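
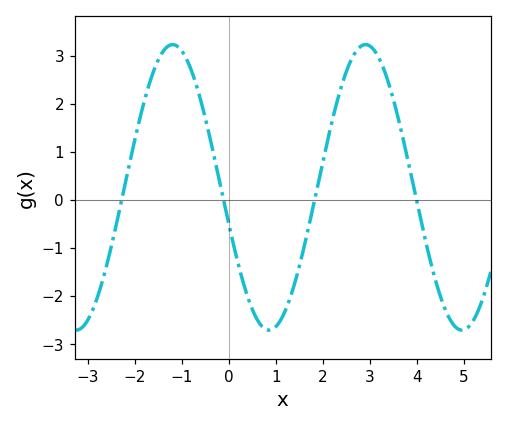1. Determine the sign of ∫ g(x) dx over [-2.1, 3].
positive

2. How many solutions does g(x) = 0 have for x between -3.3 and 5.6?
4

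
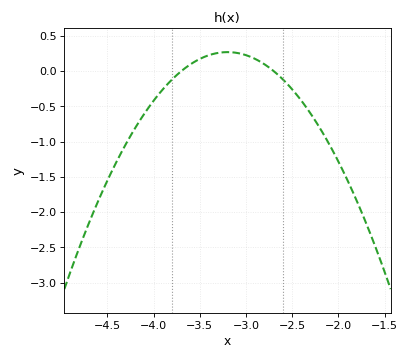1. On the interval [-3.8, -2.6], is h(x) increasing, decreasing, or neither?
neither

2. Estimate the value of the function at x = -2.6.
-0.1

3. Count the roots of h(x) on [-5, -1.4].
2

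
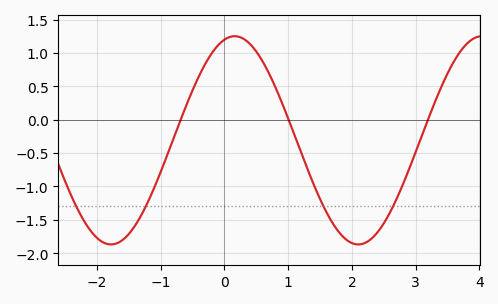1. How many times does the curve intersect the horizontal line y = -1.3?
4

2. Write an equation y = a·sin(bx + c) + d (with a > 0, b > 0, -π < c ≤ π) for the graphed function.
y = 1.56sin(1.62x + 1.31) - 0.31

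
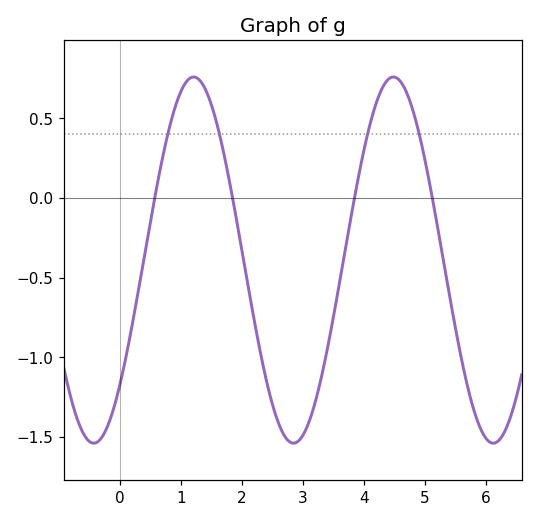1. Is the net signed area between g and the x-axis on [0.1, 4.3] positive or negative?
negative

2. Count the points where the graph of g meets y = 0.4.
4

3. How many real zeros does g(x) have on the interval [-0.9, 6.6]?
4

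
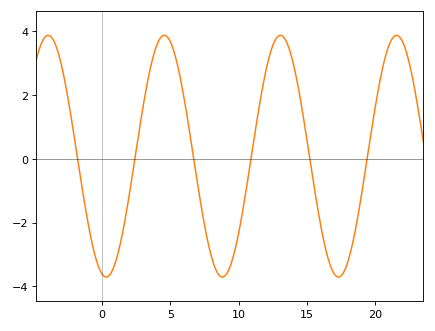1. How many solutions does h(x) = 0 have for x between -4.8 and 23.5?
6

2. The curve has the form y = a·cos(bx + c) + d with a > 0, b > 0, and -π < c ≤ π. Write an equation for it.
y = 3.79cos(0.74x + 2.91) + 0.08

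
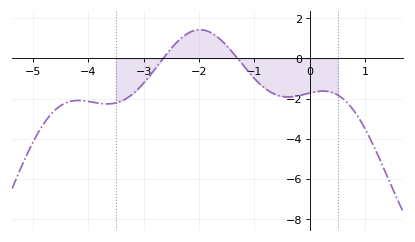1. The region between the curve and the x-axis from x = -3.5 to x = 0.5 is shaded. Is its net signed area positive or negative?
negative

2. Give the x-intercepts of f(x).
-2.65, -1.3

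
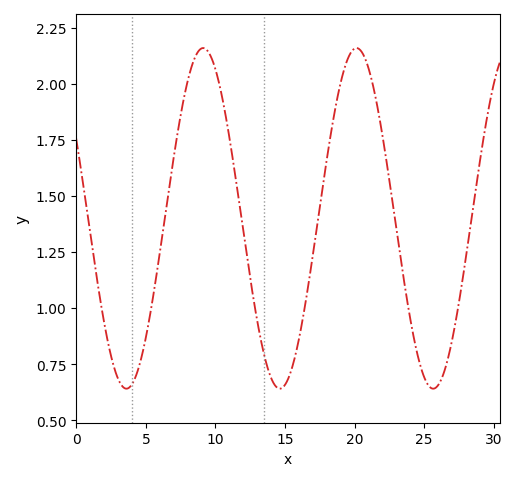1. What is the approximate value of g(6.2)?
1.34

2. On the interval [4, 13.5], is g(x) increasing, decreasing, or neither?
neither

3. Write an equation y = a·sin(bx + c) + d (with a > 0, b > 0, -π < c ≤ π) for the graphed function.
y = 0.76sin(0.57x + 2.7) + 1.4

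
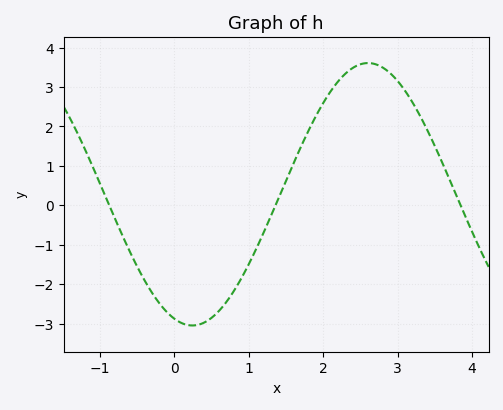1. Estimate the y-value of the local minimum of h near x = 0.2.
-3.05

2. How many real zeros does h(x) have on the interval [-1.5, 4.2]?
3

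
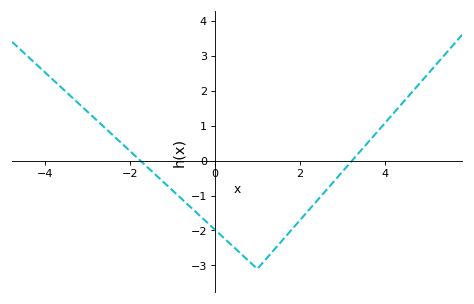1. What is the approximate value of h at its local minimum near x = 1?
-3.1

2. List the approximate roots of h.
-1.8, 3.2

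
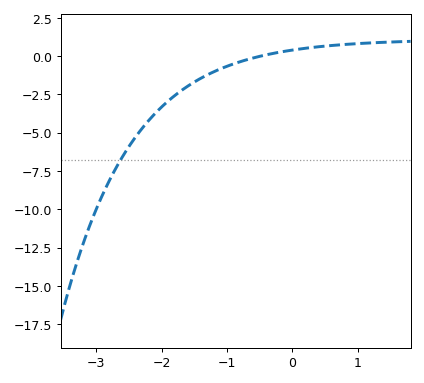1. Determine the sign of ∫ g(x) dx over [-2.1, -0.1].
negative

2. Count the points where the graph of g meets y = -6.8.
1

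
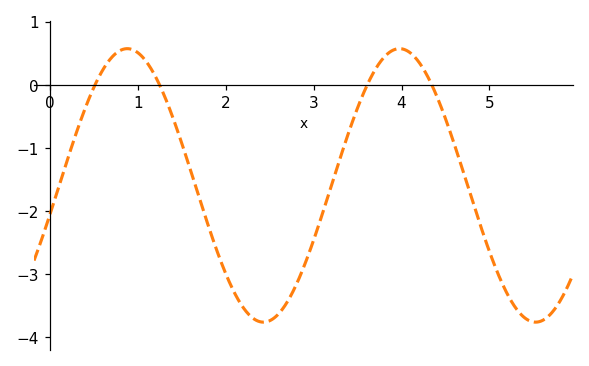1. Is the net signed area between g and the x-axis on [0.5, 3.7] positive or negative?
negative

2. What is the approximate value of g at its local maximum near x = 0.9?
0.57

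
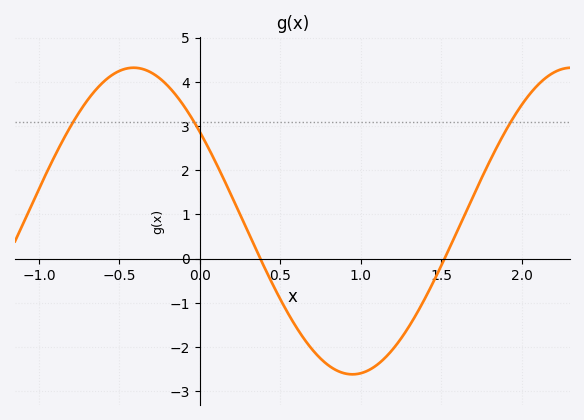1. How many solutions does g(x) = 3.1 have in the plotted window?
3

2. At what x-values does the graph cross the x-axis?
0.376, 1.52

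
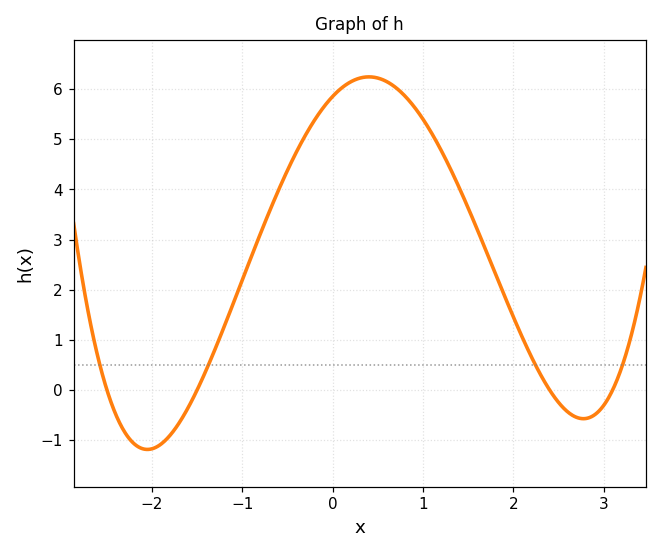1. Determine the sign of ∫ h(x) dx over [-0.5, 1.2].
positive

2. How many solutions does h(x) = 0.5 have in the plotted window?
4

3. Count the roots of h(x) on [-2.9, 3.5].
4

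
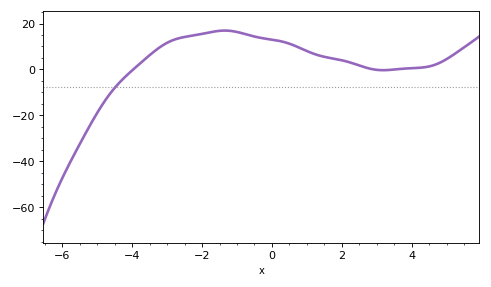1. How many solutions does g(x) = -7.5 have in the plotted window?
1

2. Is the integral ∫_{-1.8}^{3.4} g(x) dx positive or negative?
positive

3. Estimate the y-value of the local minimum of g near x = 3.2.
-0.321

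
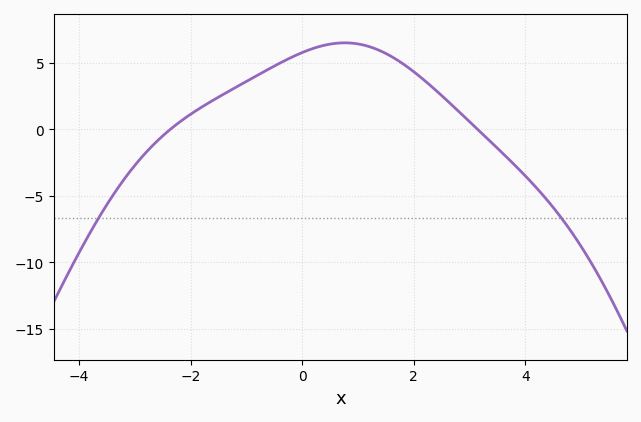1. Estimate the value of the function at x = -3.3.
-4.5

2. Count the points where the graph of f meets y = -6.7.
2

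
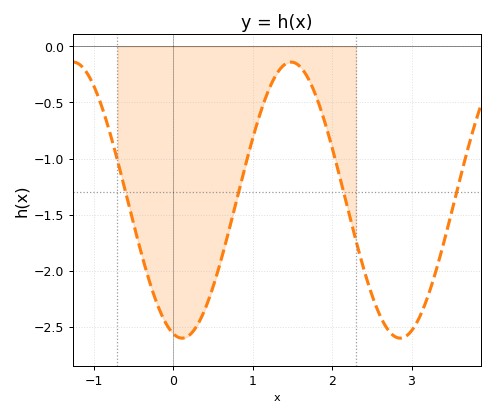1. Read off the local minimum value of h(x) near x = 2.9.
-2.6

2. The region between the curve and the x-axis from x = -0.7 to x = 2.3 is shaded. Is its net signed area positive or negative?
negative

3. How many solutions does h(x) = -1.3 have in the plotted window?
4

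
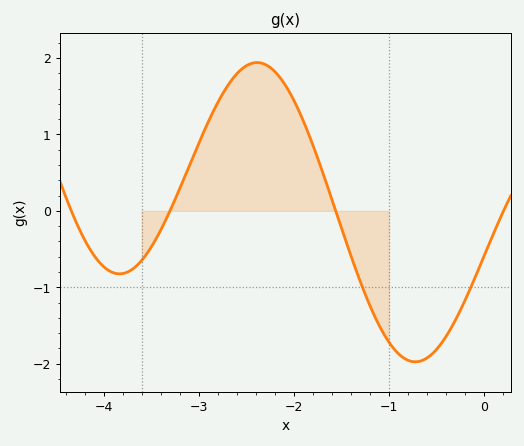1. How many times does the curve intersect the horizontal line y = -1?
2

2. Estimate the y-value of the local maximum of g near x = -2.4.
1.9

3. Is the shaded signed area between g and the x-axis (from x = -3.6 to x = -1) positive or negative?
positive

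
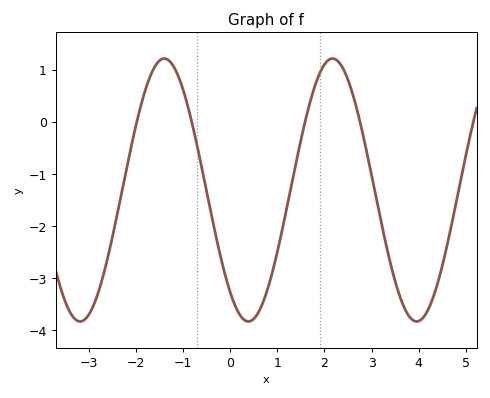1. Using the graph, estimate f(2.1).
1.2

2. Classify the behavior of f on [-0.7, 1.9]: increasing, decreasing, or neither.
neither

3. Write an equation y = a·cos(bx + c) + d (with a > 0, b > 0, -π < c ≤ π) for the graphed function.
y = 2.52cos(1.8x + 2.5) - 1.31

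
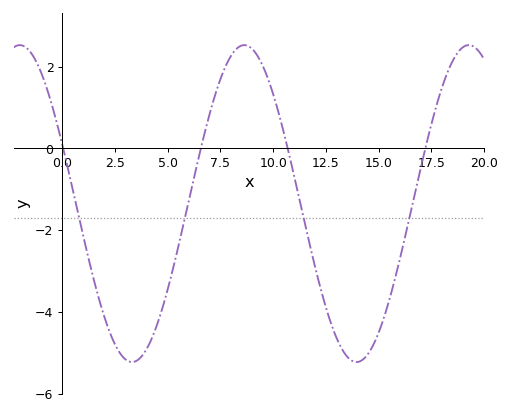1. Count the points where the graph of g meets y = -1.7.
4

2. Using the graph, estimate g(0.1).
-0.2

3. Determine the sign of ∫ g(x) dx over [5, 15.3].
negative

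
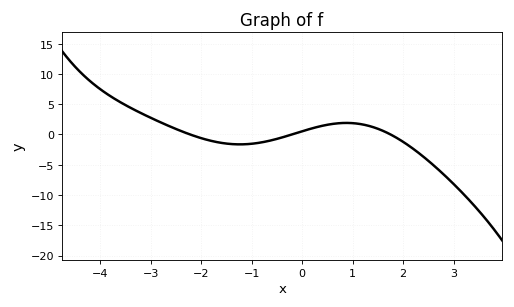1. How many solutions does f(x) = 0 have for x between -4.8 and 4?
3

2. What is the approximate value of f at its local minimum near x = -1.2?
-1.64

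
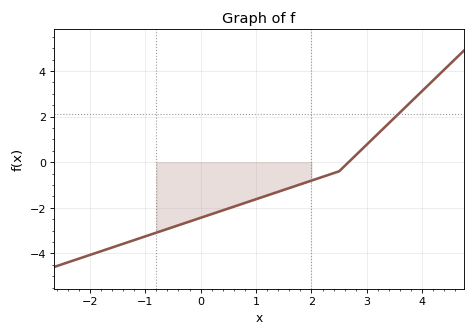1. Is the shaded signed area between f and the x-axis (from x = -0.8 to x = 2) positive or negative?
negative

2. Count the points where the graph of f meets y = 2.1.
1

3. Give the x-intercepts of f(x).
2.7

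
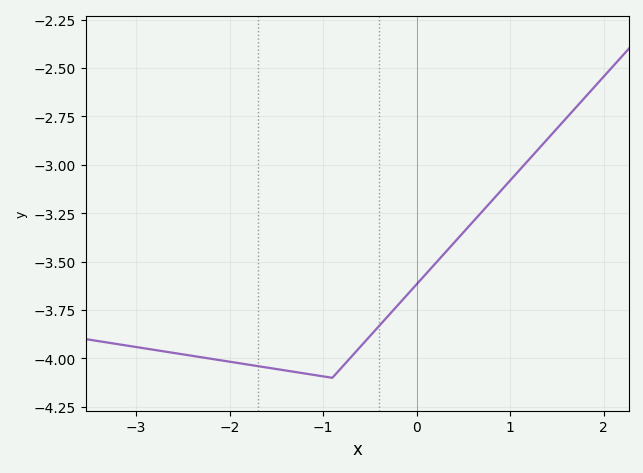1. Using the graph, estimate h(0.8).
-3.18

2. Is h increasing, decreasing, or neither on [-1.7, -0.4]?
neither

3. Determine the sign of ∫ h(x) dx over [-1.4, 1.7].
negative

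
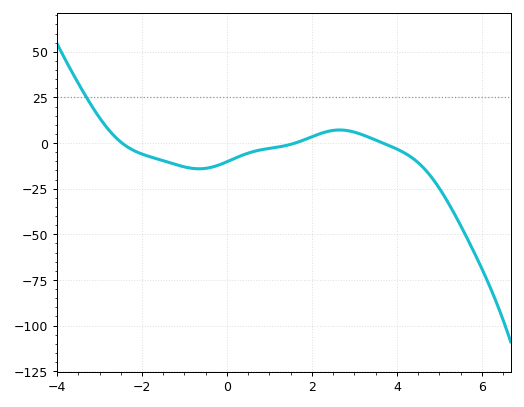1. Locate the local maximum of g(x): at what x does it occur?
2.6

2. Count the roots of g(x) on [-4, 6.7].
3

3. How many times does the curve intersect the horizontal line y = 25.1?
1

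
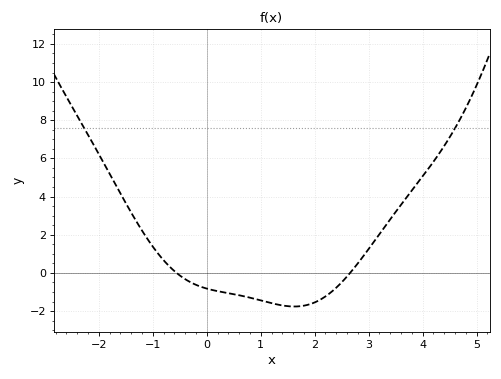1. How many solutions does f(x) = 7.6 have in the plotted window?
2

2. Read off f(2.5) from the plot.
-0.494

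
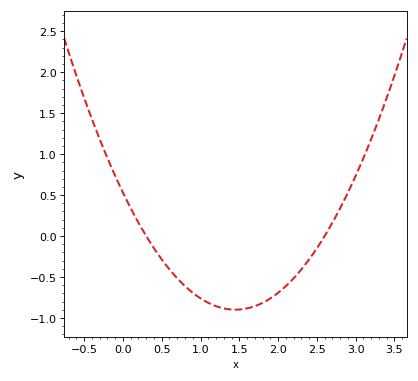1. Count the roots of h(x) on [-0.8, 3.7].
2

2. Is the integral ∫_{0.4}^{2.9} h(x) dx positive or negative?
negative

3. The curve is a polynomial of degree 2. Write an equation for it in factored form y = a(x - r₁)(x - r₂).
y = 0.68(x - 0.3)(x - 2.6)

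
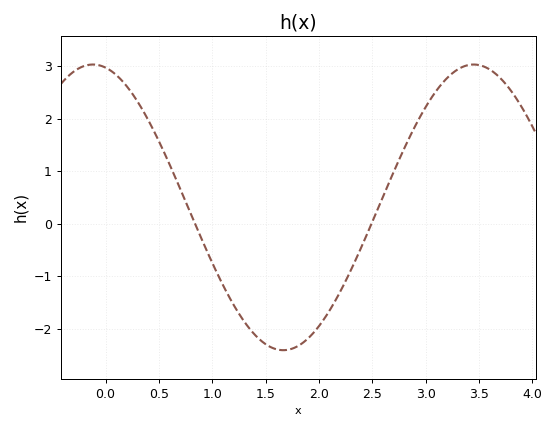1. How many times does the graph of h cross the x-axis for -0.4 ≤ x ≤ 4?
2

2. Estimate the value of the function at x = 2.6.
0.508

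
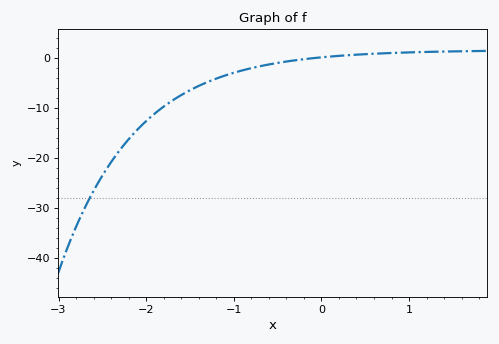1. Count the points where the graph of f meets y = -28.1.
1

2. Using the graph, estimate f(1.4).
1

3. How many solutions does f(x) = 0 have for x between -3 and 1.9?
1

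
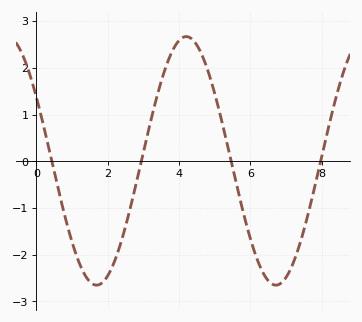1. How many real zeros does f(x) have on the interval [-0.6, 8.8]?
4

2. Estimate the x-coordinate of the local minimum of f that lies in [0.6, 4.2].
1.6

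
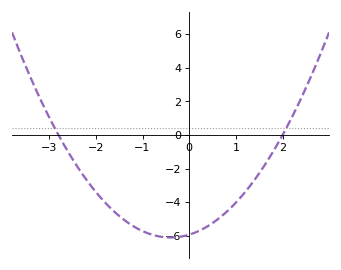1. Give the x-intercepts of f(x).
-2.8, 2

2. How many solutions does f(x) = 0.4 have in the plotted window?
2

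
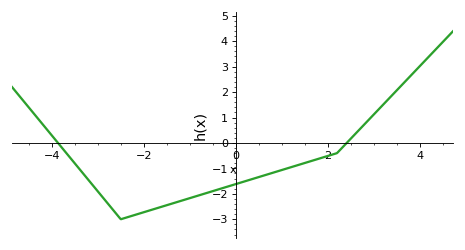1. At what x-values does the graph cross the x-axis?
-3.8, 2.4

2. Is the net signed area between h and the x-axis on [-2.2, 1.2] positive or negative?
negative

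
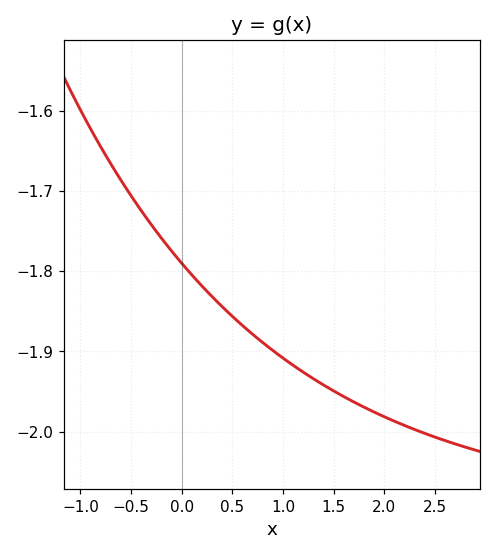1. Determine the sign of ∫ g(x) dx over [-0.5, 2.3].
negative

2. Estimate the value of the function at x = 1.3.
-1.93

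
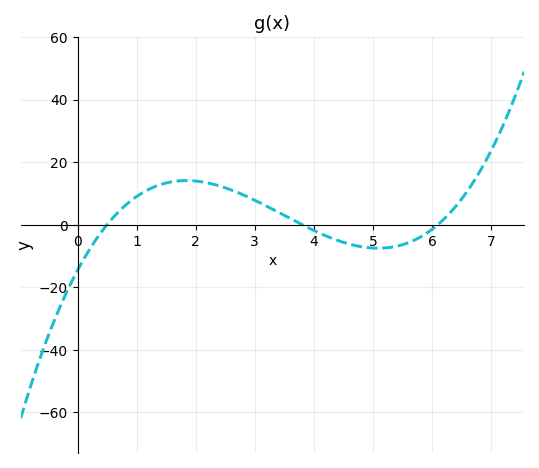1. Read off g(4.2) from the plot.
-4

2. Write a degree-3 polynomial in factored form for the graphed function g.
y = 1.26(x - 0.5)(x - 3.8)(x - 6.1)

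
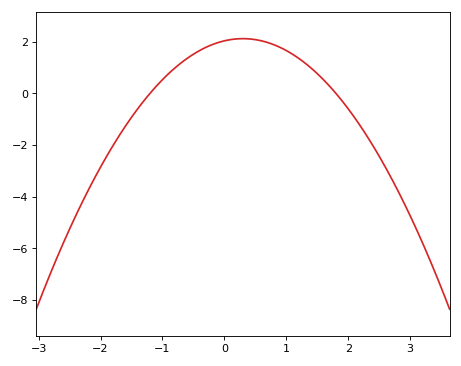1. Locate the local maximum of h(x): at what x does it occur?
0.3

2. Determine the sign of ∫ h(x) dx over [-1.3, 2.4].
positive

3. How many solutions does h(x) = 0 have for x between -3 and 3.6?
2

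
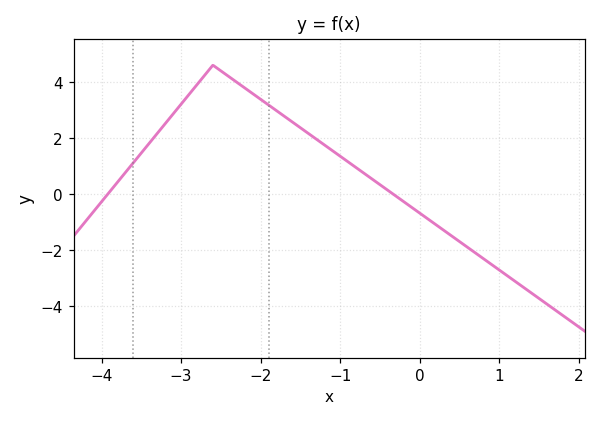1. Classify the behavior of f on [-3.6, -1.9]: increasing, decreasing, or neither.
neither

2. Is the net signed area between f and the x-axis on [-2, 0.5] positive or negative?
positive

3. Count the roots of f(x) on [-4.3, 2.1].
2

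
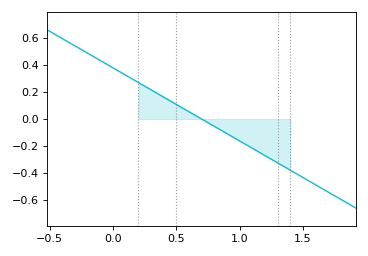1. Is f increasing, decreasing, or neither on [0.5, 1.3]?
decreasing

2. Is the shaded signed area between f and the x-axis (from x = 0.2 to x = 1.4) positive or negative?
negative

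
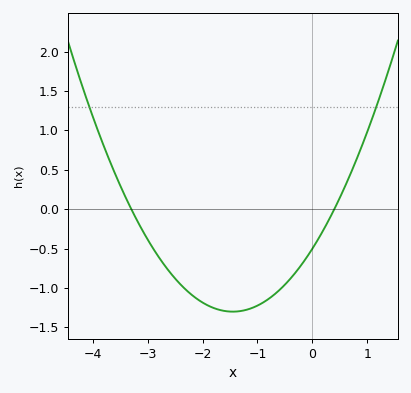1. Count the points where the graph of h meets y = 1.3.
2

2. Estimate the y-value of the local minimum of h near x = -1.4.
-1.3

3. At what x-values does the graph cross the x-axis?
-3.3, 0.4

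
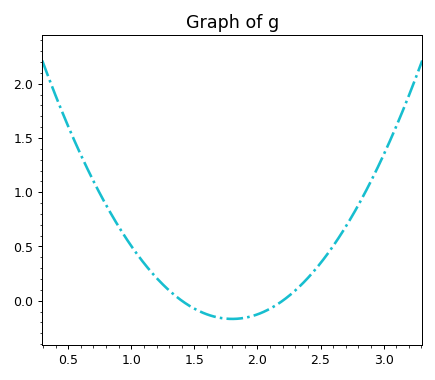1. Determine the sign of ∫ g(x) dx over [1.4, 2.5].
negative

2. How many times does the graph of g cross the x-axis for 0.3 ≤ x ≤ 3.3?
2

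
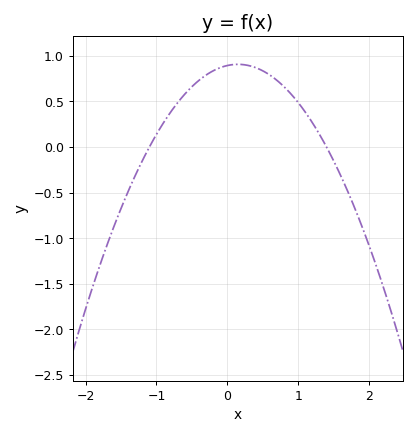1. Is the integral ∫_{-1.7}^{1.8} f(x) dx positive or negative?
positive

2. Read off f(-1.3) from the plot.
-0.313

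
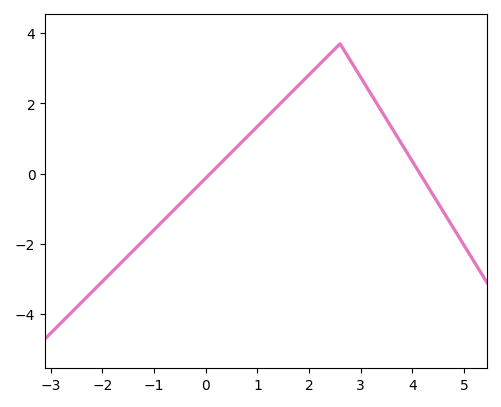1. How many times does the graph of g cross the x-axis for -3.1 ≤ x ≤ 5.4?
2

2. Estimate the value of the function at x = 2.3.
3.2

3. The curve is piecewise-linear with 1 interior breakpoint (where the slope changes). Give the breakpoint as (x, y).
(2.6, 3.7)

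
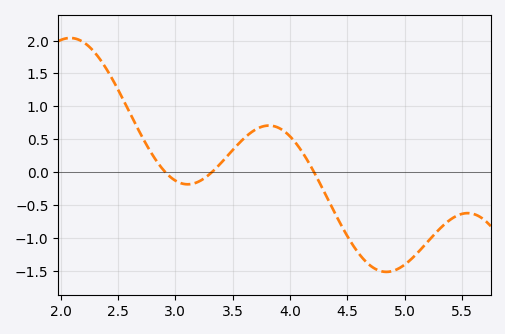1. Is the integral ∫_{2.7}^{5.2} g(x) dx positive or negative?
negative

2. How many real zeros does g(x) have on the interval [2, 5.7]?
3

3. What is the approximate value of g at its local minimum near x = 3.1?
-0.187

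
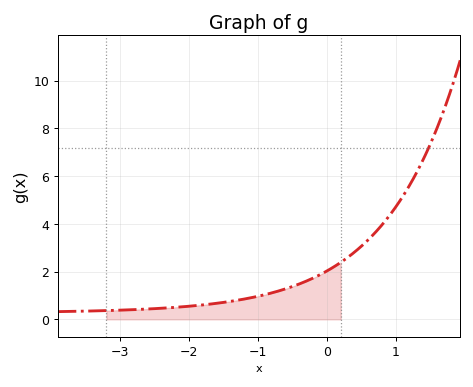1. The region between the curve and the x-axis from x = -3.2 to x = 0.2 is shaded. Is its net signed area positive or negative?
positive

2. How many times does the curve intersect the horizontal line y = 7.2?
1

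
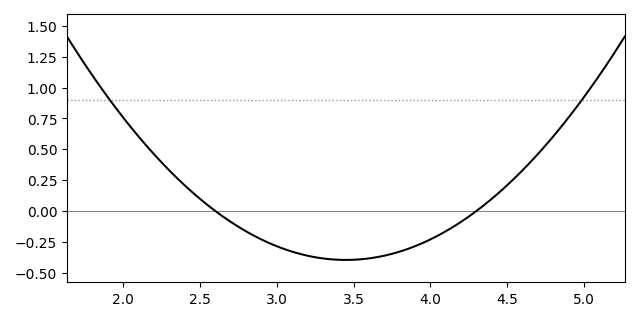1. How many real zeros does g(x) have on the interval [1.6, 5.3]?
2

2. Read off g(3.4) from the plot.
-0.396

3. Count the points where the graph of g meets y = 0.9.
2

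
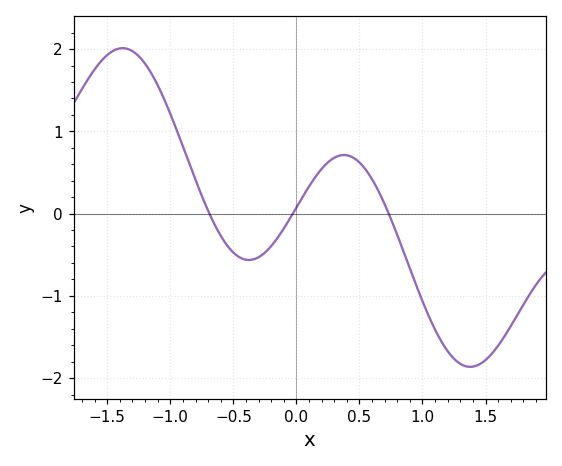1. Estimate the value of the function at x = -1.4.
2.01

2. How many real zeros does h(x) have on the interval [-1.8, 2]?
3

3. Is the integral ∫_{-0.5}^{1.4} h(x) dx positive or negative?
negative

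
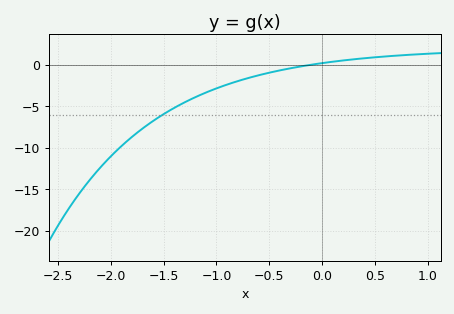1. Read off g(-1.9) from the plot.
-9.84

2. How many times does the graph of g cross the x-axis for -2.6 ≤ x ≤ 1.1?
1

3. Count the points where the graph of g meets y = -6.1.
1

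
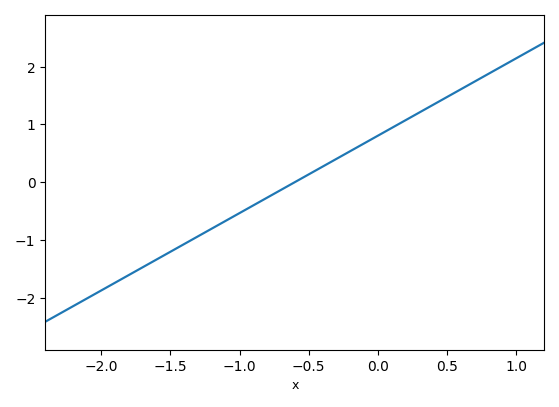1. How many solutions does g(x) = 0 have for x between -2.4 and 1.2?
1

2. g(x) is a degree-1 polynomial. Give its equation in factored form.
y = 1.34(x + 0.6)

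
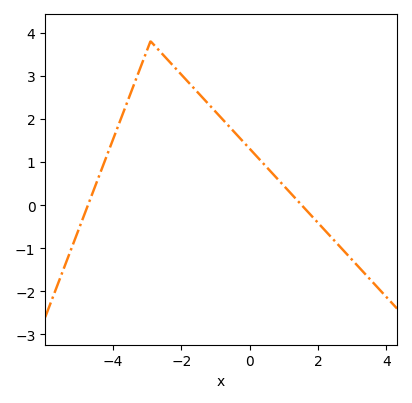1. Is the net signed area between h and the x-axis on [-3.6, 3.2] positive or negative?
positive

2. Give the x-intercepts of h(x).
-4.8, 1.6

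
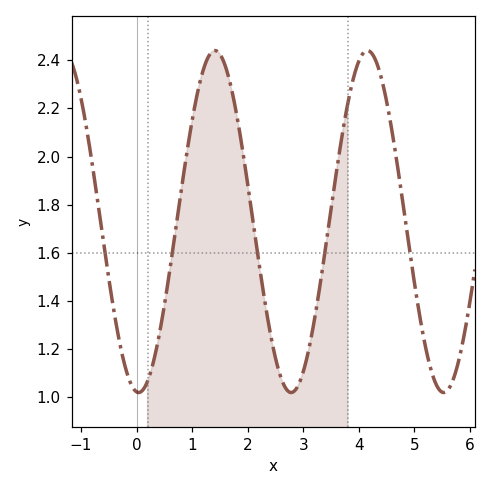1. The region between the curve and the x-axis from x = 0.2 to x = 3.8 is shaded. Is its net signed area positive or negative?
positive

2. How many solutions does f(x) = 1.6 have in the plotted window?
5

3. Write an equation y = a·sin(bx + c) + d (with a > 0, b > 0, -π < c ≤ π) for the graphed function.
y = 0.71sin(2.29x - 1.66) + 1.73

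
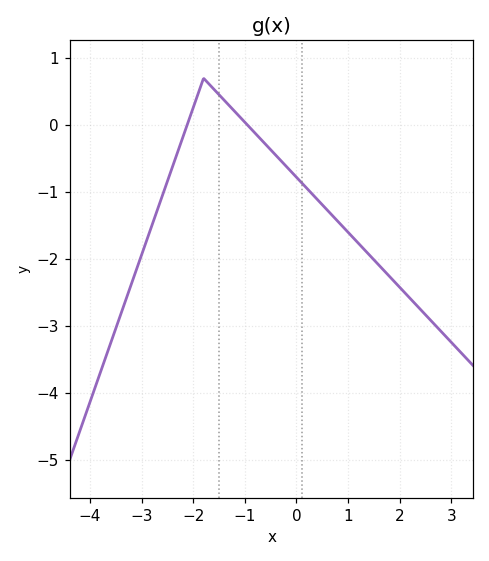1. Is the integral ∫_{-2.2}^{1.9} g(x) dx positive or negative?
negative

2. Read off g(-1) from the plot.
0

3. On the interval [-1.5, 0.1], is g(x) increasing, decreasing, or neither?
decreasing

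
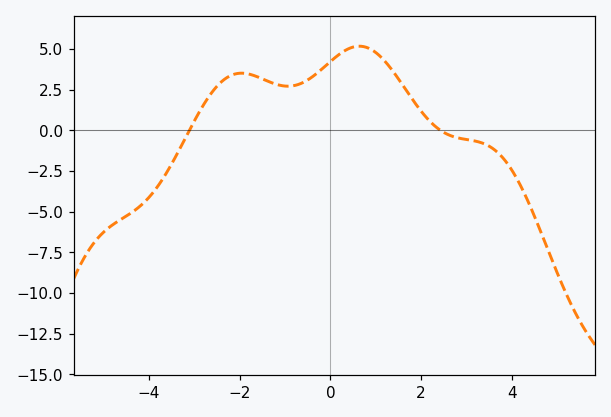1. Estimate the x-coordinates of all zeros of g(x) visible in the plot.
-3.1, 2.43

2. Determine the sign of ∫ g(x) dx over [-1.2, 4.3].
positive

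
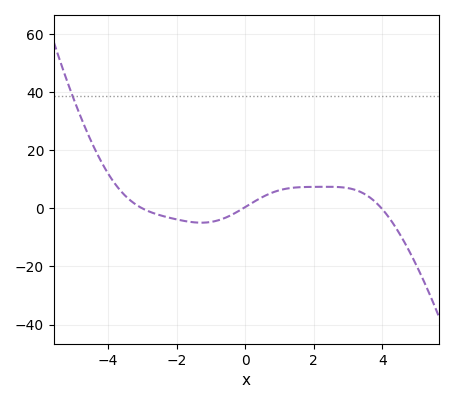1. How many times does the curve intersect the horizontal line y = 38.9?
1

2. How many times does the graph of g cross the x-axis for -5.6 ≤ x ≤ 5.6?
3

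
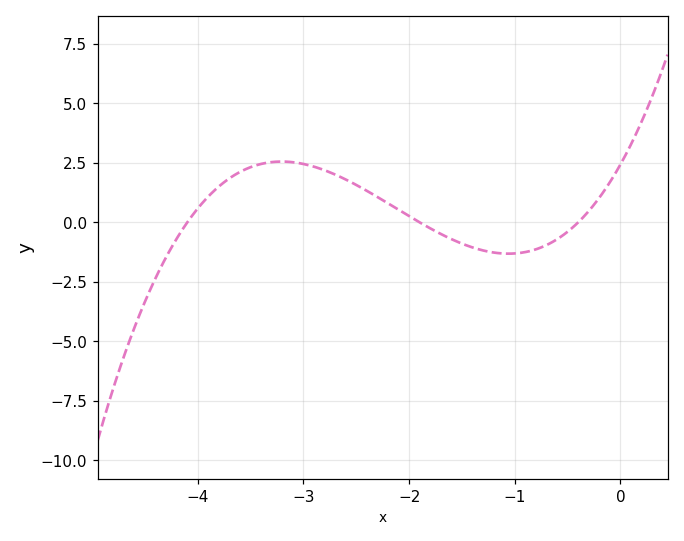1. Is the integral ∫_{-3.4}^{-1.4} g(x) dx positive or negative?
positive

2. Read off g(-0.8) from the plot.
-1.13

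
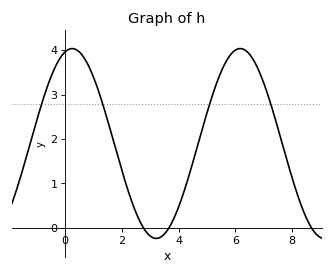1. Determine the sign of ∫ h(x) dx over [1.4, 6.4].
positive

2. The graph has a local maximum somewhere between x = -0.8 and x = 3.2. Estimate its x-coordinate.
0.2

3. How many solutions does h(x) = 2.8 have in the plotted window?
4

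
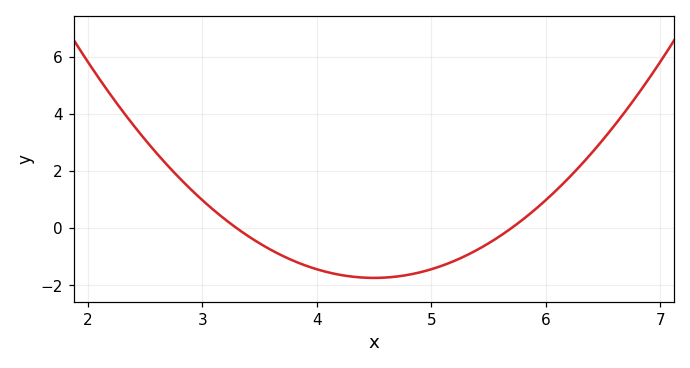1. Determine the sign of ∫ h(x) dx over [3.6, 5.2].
negative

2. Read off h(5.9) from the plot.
0.629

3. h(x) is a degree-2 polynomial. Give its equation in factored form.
y = 1.21(x - 3.3)(x - 5.7)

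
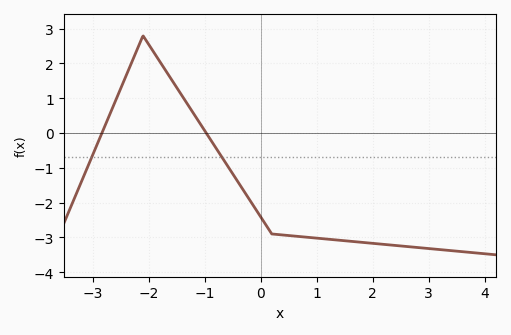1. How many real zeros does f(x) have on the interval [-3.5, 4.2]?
2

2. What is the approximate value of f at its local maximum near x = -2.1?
2.8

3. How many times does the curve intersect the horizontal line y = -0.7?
2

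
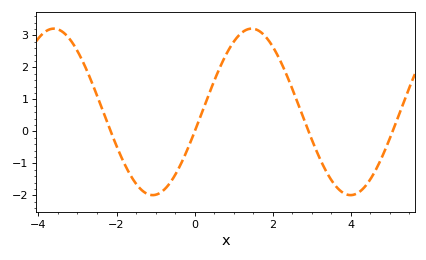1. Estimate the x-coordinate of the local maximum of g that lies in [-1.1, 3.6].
1.4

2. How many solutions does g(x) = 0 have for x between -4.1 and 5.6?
4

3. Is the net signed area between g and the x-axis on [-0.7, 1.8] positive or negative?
positive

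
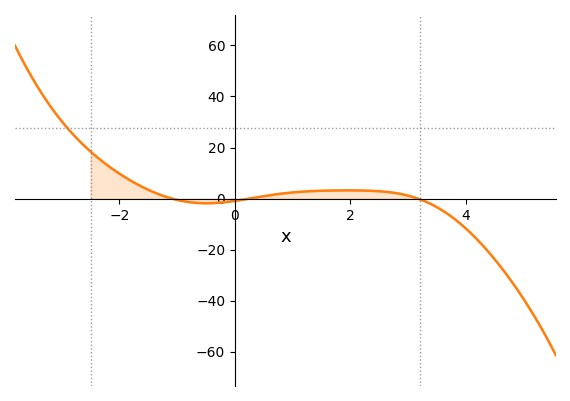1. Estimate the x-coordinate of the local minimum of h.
-0.493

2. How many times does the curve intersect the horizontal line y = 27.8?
1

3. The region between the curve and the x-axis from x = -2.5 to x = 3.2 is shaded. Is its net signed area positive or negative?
positive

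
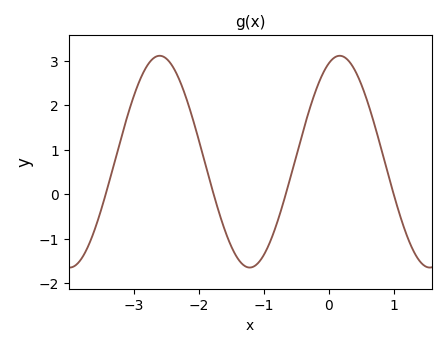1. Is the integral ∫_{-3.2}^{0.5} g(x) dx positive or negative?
positive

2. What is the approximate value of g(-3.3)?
0.7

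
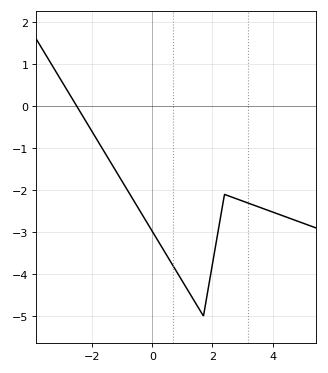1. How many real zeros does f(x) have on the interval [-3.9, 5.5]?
1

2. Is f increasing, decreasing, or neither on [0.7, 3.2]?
neither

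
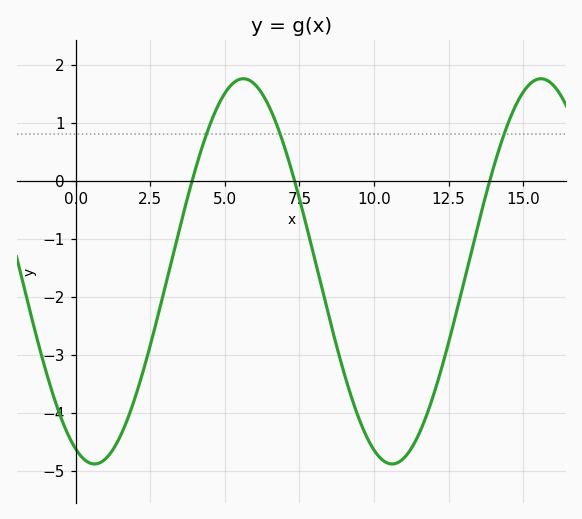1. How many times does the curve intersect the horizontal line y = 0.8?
3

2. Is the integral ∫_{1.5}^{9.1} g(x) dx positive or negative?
negative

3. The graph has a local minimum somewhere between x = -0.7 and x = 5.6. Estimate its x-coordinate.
0.5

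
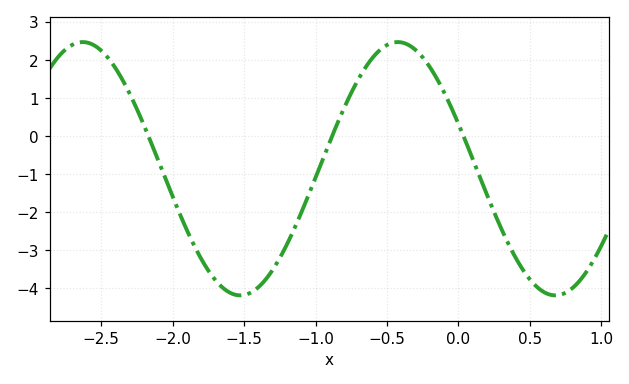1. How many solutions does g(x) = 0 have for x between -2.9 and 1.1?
3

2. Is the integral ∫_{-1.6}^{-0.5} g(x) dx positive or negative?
negative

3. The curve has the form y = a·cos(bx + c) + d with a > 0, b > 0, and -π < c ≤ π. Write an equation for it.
y = 3.33cos(2.85x + 1.21) - 0.86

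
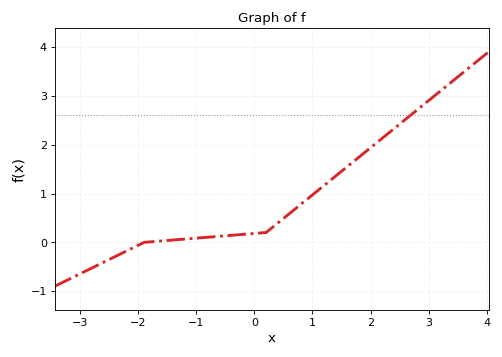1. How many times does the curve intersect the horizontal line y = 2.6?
1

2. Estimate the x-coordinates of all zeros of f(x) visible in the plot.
-1.9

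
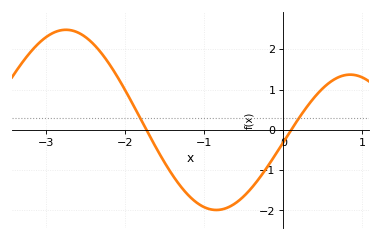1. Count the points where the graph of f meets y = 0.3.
2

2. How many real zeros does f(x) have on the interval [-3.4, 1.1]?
2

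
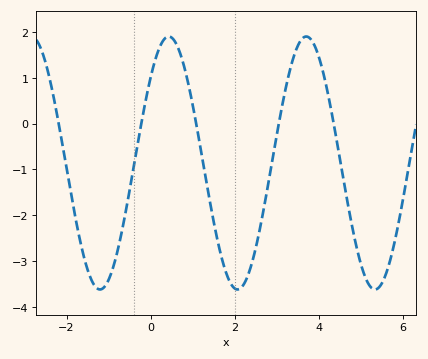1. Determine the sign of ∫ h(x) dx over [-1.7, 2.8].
negative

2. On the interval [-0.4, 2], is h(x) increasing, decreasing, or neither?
neither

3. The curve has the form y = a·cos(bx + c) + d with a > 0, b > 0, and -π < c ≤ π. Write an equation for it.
y = 2.76cos(1.92x - 0.83) - 0.86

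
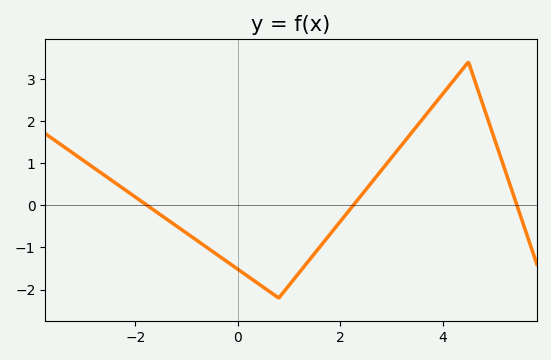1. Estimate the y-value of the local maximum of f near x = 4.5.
3.4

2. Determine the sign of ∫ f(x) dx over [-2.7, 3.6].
negative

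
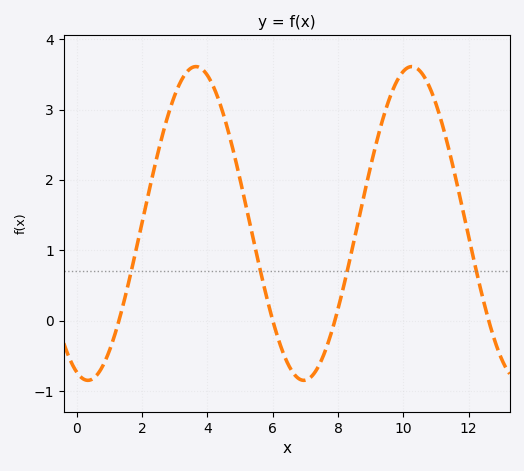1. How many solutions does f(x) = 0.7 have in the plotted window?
4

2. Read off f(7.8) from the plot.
-0.2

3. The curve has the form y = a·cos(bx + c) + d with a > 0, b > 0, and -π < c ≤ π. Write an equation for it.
y = 2.23cos(0.95x + 2.8) + 1.38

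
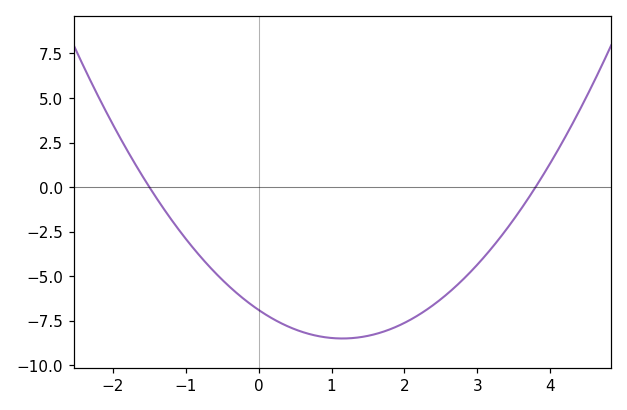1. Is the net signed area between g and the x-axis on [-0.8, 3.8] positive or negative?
negative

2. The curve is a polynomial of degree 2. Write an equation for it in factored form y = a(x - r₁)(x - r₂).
y = 1.21(x + 1.5)(x - 3.8)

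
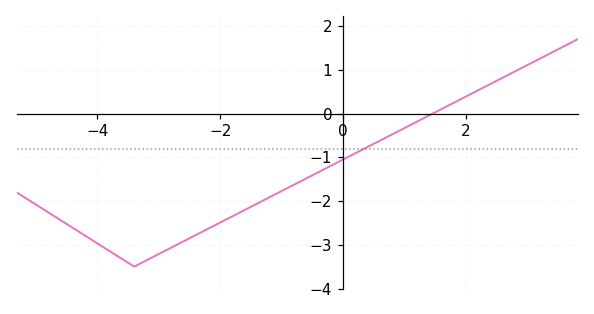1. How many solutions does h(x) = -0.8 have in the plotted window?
1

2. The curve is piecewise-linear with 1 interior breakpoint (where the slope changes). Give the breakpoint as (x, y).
(-3.4, -3.5)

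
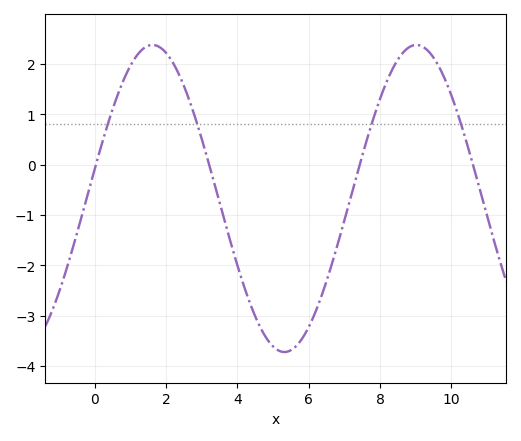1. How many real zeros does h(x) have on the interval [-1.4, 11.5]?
4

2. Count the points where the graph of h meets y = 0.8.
4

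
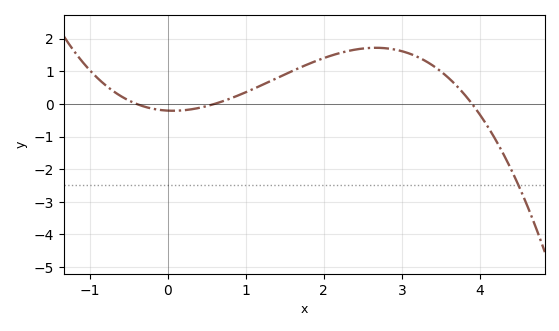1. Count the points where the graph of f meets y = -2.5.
1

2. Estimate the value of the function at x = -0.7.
0.4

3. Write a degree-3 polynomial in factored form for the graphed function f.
y = -0.22(x + 0.4)(x - 0.6)(x - 3.9)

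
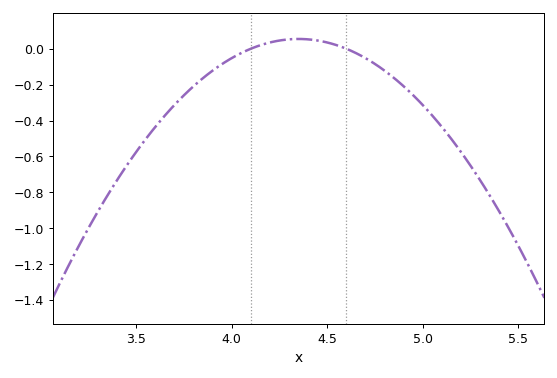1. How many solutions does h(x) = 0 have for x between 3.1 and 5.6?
2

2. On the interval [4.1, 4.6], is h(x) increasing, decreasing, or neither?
neither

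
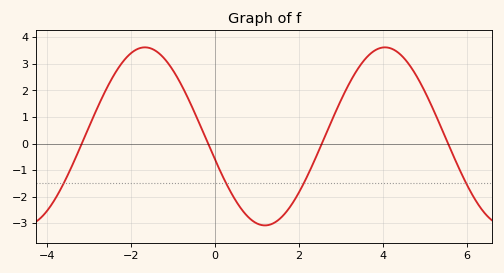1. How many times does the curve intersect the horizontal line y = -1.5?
4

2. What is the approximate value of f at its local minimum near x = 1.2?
-3.08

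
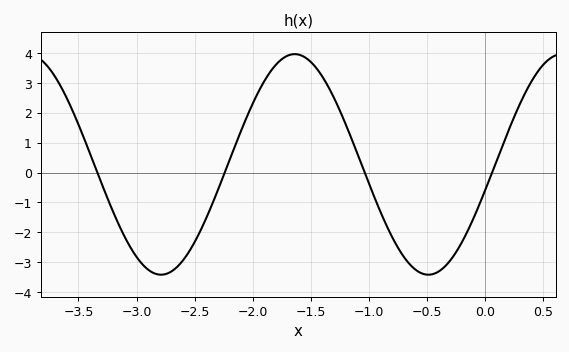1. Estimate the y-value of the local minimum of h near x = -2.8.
-3.4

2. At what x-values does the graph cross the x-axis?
-3.3, -2.2, -1, 0.1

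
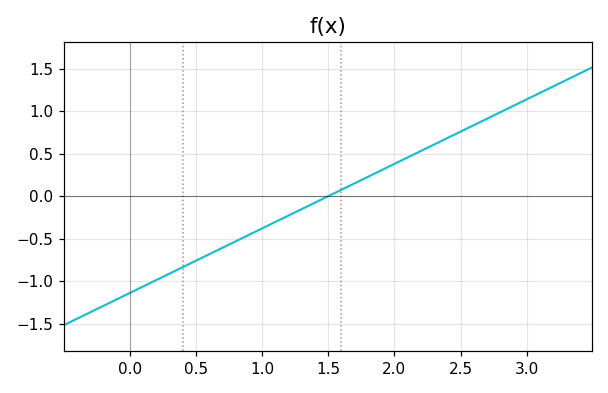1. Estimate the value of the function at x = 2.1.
0.456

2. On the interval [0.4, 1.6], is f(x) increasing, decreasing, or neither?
increasing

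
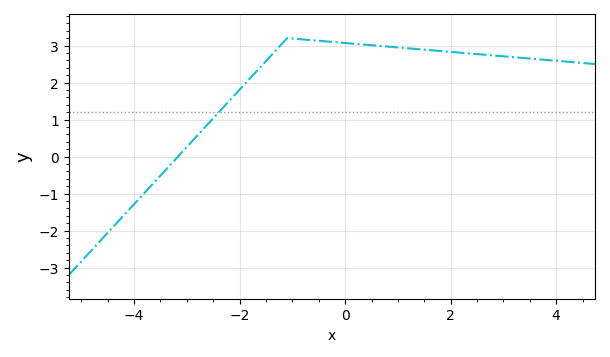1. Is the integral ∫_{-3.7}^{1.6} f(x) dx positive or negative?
positive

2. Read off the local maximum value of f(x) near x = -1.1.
3.2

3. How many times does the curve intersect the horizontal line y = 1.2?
1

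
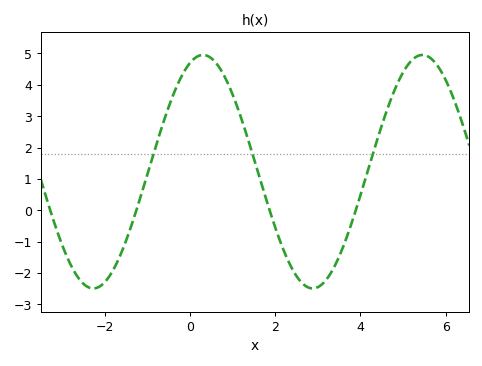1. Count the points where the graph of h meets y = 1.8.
3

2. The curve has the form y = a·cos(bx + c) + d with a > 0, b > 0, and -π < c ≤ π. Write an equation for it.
y = 3.72cos(1.2x - 0.37) + 1.23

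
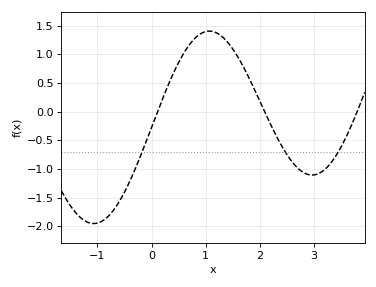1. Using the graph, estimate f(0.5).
0.859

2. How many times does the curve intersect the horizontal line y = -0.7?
3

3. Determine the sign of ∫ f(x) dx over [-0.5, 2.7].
positive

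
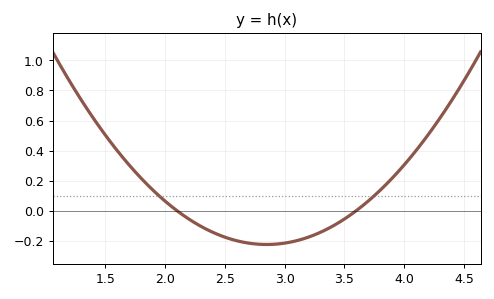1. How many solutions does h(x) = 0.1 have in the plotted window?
2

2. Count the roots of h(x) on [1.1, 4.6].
2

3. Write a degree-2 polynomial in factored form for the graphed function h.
y = 0.4(x - 2.1)(x - 3.6)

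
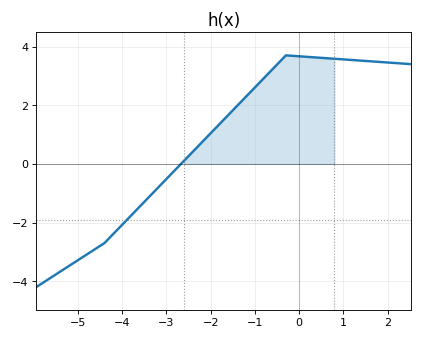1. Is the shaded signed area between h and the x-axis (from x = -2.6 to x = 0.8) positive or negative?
positive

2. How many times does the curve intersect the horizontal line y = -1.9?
1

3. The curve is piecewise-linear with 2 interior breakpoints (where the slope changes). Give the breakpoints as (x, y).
(-4.4, -2.7); (-0.3, 3.7)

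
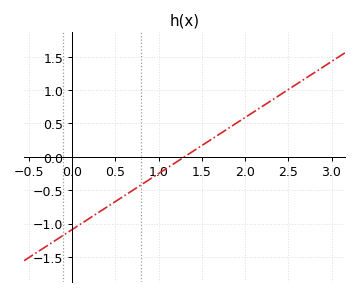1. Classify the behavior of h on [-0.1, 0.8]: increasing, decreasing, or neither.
increasing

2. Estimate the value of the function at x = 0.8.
-0.42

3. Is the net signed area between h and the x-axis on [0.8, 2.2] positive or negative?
positive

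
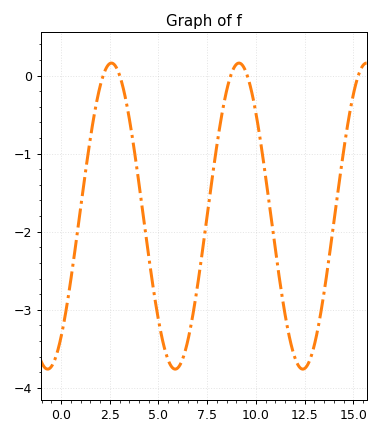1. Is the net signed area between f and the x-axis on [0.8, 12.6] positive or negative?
negative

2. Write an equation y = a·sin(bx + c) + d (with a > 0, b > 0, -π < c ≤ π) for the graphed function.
y = 1.96sin(0.96x - 0.912) - 1.8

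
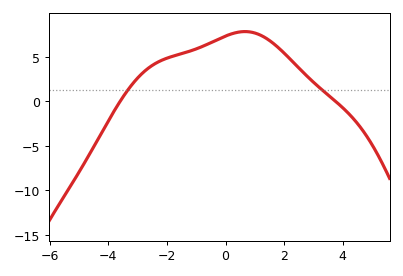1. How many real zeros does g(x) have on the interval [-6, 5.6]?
2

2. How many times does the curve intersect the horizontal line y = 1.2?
2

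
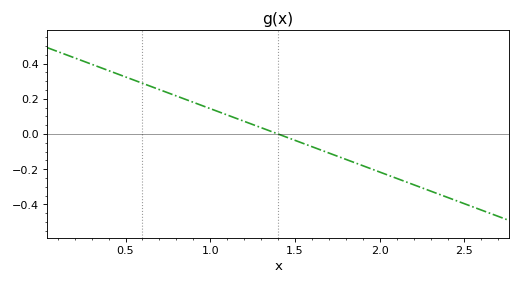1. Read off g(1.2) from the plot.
0.08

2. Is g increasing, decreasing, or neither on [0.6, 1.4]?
decreasing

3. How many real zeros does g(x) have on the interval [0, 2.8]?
1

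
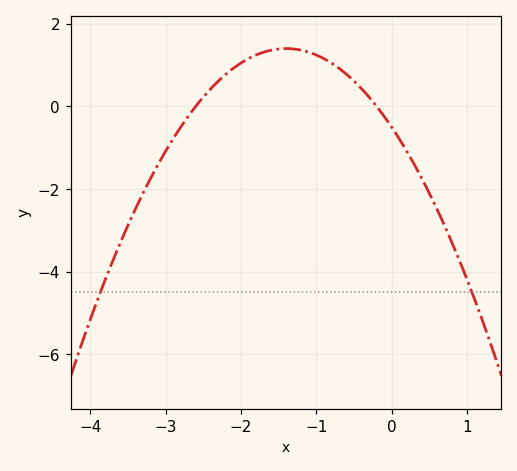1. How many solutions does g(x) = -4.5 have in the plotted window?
2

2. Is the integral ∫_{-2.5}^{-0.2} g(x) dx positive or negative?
positive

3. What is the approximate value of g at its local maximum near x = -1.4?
1.4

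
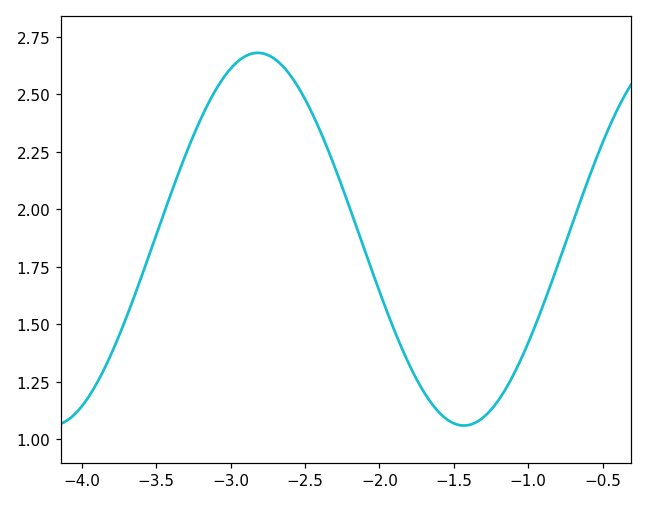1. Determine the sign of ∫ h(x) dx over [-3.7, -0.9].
positive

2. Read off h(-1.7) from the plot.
1.2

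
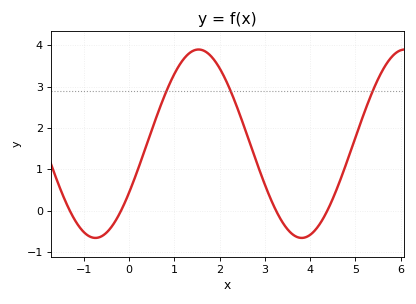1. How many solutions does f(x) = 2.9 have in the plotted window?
3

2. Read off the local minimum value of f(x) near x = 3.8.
-0.7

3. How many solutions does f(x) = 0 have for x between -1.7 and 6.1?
4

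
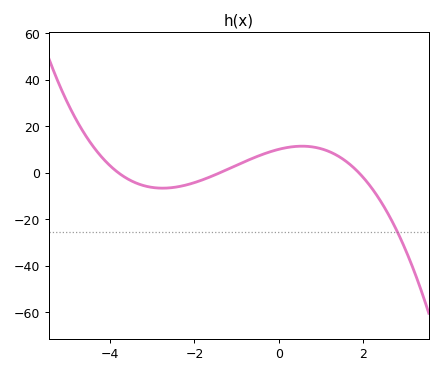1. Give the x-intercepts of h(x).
-3.8, -1.4, 1.9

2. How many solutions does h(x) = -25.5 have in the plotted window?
1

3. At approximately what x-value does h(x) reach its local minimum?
-2.75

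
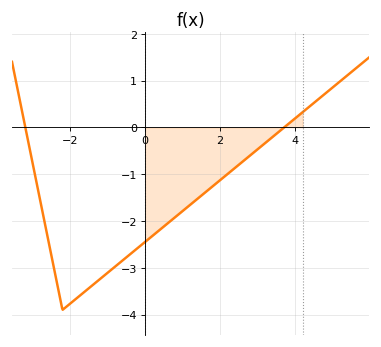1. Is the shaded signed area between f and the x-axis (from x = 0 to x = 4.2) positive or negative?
negative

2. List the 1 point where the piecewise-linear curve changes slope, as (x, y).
(-2.2, -3.9)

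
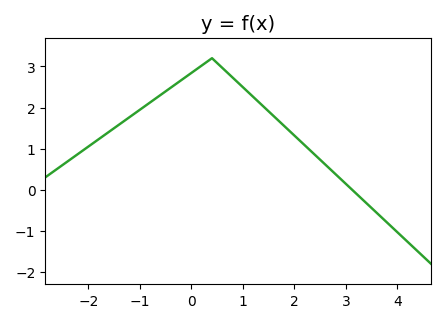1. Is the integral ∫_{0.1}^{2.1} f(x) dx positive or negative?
positive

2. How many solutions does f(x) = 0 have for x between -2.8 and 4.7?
1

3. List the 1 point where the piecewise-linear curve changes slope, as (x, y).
(0.4, 3.2)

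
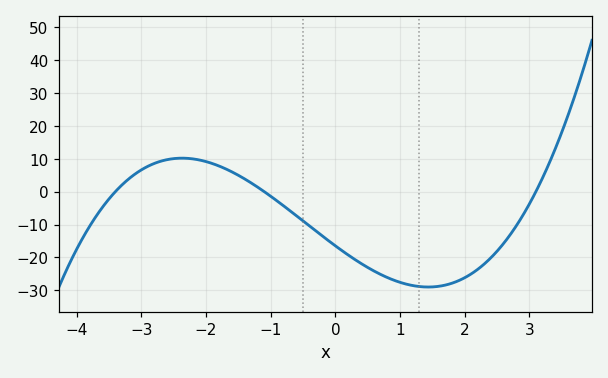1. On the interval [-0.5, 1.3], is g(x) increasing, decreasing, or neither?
decreasing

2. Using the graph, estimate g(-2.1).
9.6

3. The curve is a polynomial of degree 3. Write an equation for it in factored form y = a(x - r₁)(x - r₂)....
y = 1.42(x + 3.4)(x + 1.1)(x - 3.1)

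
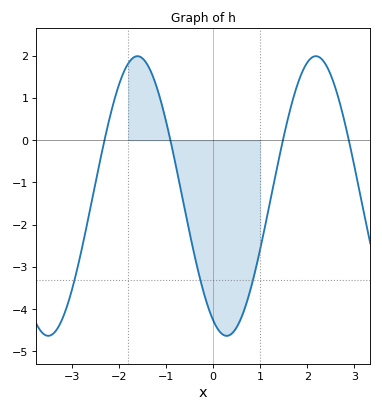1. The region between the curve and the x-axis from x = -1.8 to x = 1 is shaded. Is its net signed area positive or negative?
negative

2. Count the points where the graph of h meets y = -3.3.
3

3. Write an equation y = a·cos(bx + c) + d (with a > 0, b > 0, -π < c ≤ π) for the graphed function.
y = 3.31cos(1.7x + 2.7) - 1.32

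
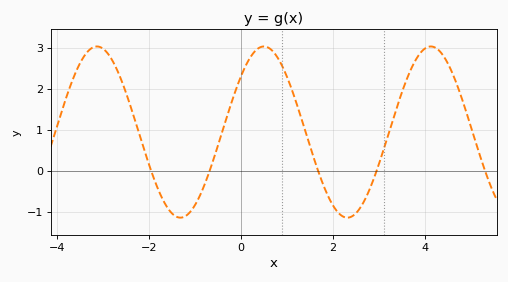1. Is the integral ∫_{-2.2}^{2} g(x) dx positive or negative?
positive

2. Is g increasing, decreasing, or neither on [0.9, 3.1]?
neither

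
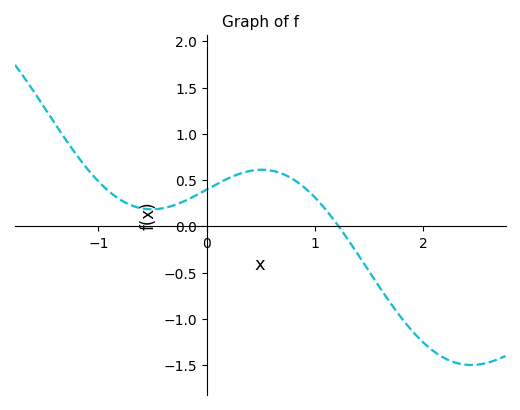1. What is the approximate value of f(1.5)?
-0.5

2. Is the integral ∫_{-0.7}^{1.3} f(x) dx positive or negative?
positive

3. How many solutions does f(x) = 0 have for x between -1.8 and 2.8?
1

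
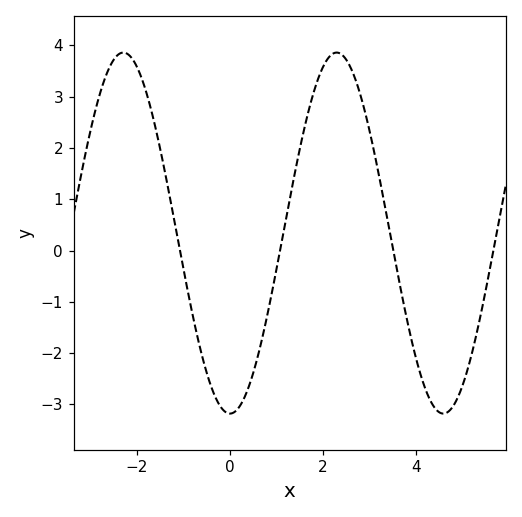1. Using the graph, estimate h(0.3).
-2.89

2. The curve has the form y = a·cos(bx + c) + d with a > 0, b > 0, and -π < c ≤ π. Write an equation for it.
y = 3.52cos(1.37x - 3.14) + 0.34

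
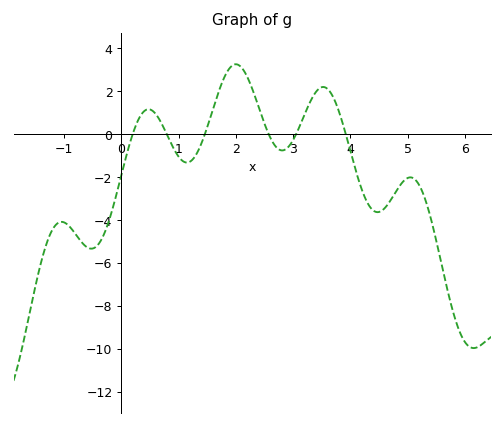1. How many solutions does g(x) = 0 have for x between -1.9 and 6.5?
6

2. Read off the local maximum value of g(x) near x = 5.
-2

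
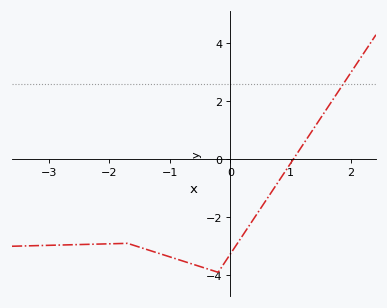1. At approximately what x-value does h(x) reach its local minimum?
-0.2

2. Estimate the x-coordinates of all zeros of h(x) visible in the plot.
1.04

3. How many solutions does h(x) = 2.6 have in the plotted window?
1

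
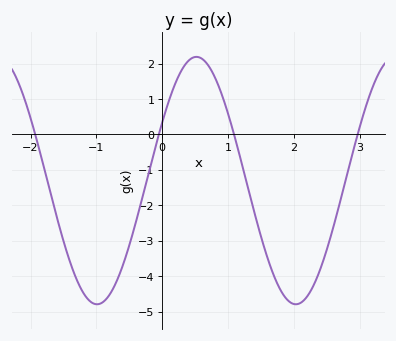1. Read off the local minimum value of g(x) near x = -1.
-4.79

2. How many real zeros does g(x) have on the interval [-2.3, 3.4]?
4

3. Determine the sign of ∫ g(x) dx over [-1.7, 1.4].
negative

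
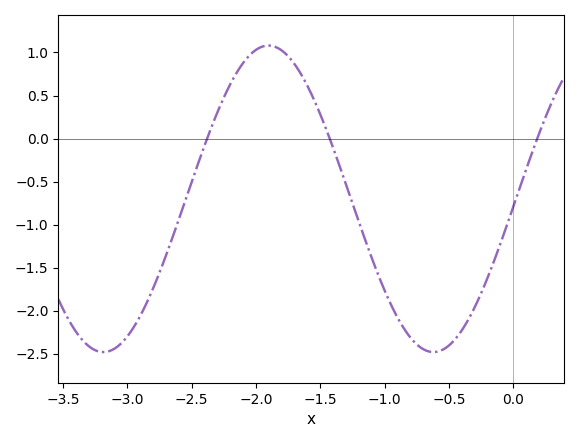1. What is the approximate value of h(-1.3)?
-0.533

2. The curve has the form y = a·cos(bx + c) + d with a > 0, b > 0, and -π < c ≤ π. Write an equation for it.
y = 1.78cos(2.45x - 1.62) - 0.7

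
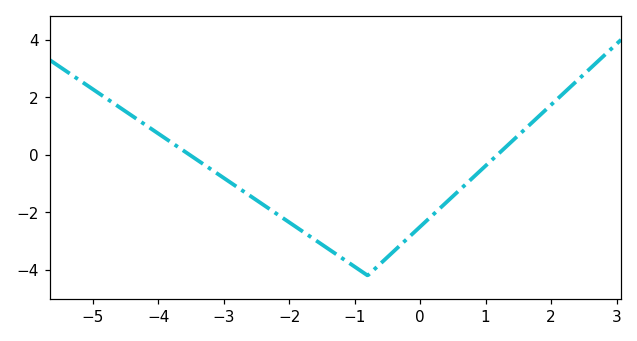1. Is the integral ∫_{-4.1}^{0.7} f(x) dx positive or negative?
negative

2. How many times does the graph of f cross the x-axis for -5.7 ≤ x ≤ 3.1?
2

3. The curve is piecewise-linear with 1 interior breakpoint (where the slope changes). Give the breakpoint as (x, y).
(-0.8, -4.2)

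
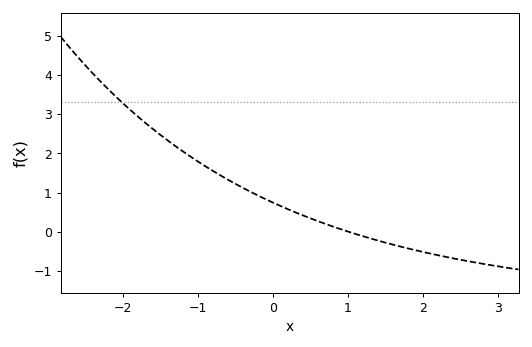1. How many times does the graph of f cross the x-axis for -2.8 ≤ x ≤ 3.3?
1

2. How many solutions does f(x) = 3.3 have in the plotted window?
1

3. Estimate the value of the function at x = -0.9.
1.68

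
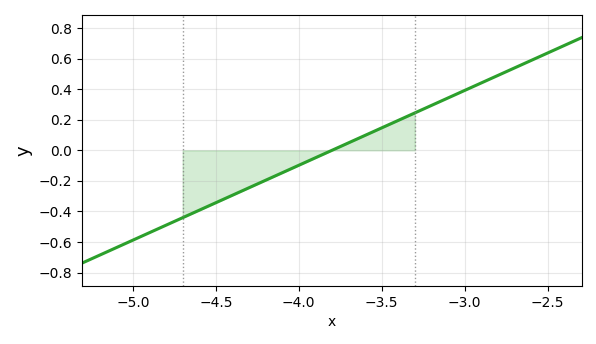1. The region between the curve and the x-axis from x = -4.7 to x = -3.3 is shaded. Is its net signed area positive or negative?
negative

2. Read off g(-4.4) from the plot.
-0.294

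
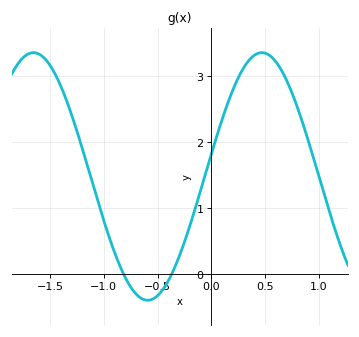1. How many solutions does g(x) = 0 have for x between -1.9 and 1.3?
2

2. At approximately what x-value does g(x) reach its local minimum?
-0.593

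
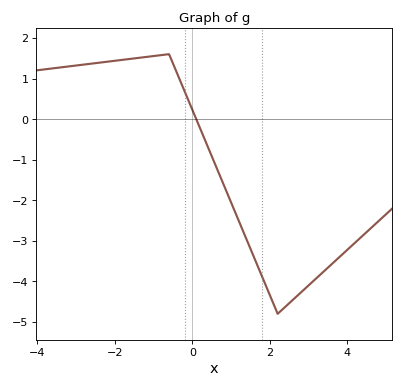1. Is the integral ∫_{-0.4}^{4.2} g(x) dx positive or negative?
negative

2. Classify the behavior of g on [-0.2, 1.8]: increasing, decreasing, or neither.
decreasing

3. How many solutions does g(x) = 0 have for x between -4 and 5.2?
1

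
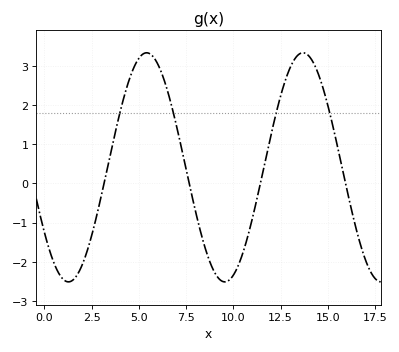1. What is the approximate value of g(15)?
2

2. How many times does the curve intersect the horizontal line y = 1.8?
4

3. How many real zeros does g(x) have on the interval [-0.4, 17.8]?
4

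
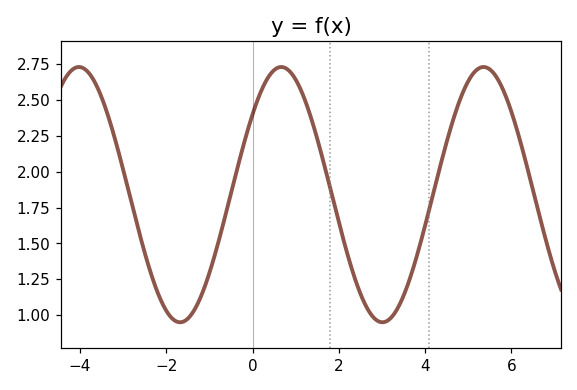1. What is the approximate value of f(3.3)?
1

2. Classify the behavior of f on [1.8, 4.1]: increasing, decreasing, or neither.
neither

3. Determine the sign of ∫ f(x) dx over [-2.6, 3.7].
positive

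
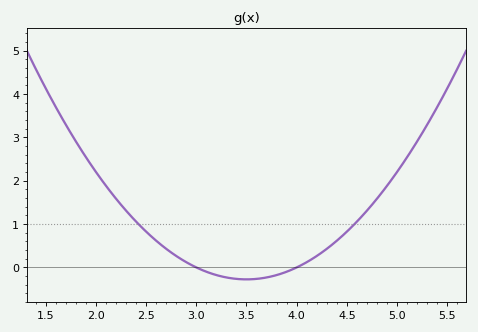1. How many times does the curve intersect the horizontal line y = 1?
2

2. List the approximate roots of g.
3, 4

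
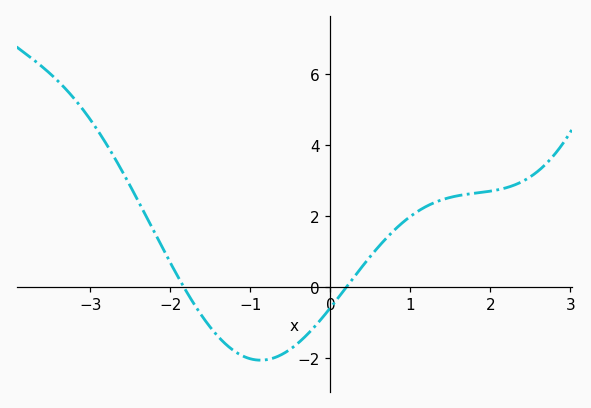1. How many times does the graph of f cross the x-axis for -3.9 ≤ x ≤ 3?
2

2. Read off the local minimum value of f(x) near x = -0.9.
-2.07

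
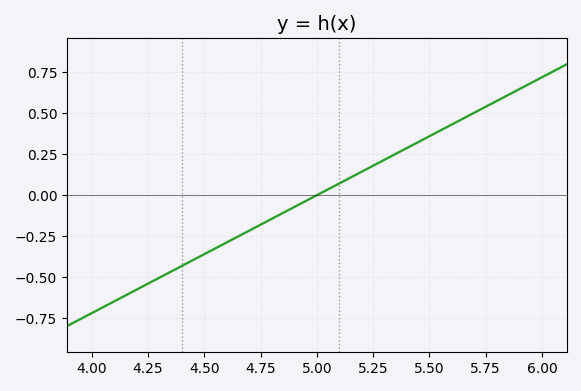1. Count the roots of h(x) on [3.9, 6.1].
1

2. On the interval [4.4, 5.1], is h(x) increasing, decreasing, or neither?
increasing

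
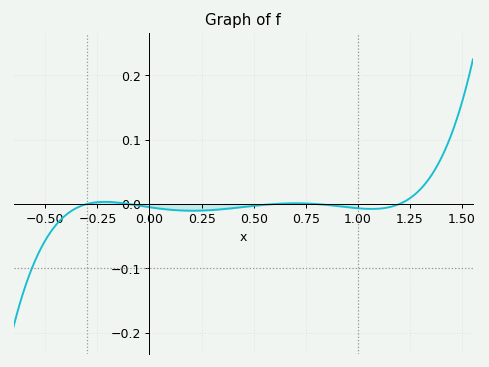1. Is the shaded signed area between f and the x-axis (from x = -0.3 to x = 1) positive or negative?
negative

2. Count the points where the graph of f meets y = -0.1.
1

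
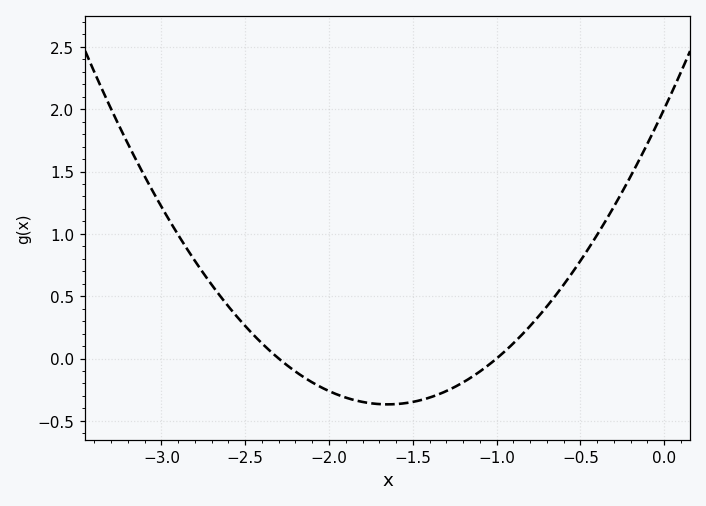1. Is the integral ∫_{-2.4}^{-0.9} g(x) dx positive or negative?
negative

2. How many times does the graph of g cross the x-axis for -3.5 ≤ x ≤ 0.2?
2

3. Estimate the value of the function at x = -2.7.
0.6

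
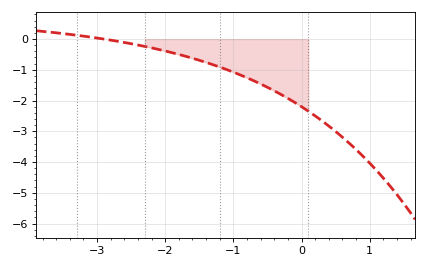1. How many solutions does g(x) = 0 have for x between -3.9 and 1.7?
1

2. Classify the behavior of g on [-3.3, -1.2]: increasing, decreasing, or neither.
decreasing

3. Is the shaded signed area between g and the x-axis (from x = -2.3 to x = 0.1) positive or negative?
negative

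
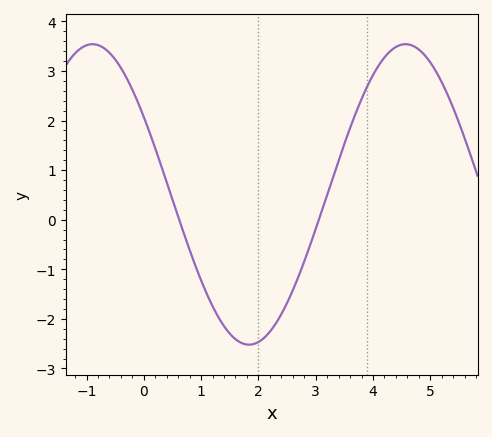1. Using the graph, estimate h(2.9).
-0.522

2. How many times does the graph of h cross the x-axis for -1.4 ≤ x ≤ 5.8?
2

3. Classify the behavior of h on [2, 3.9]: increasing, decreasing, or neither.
increasing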